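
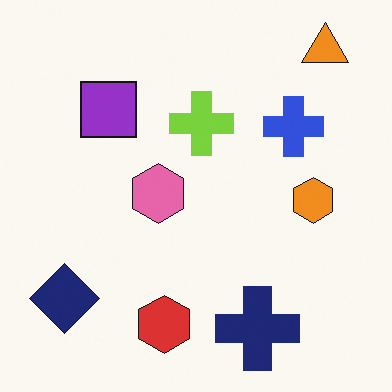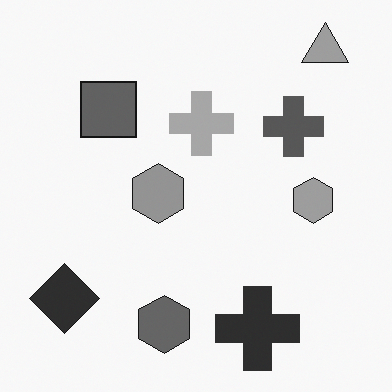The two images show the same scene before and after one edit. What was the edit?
The transformation is: converted to grayscale.

All color is removed — every shape is now a shade of grey.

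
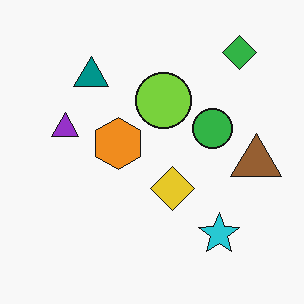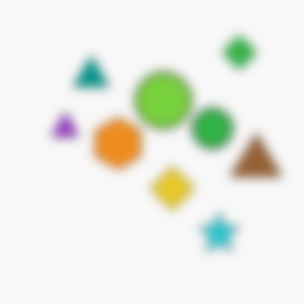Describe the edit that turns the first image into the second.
The transformation is: heavily blurred.

Shape edges and outlines are uniformly softened across the whole image.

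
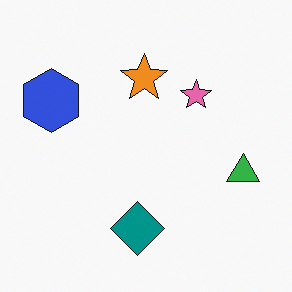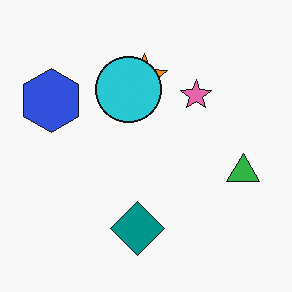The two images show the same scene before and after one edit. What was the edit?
It was overlaid with an additional cyan circle.

A cyan circle appears in the second image that is absent from the first.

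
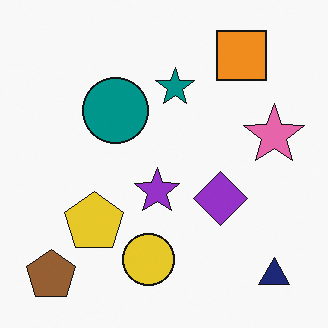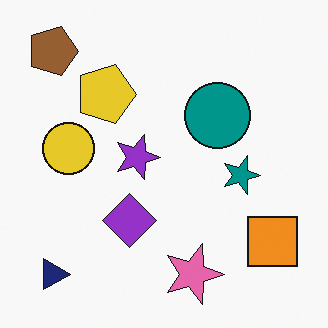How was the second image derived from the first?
The second image is the first rotated 90° clockwise.

The brown pentagon sits in the bottom-left of the first image and the top-left of the second — consistent with a whole-image 90° clockwise rotation.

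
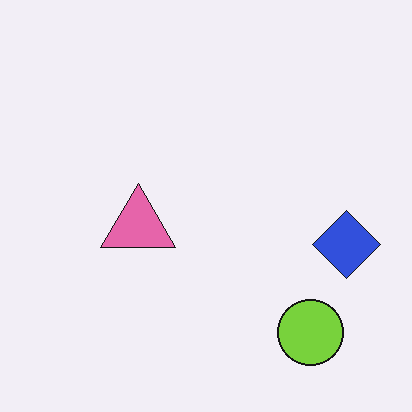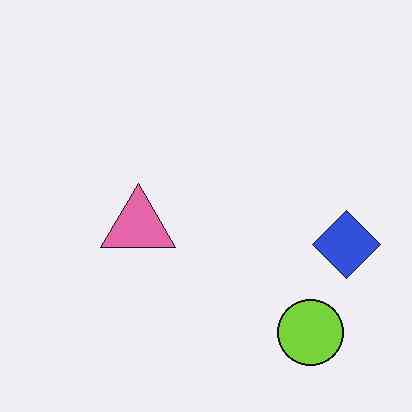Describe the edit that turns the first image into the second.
Given moderate JPEG compression.

Blocky 8×8 compression artifacts appear around shape edges and the flat background shows ringing — characteristic JPEG degradation.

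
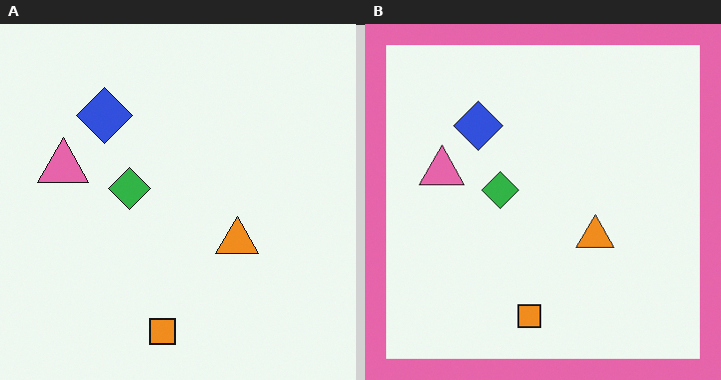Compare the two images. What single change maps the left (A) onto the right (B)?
Framed with a pink border.

A solid pink frame runs around the edge of the right (B) image, with the content slightly shrunk inside it.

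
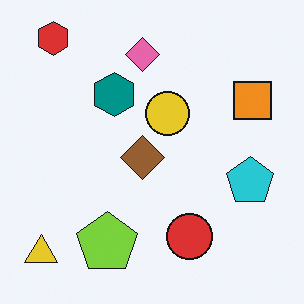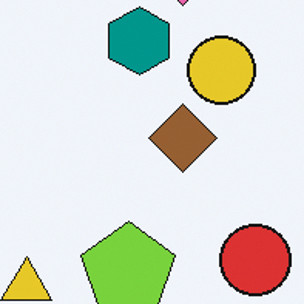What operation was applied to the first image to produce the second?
The transformation is: cropped to a modestly smaller region and rescaled.

The visible shapes are larger and the field of view is narrower; shapes near the original edges may be partly or wholly outside the frame — a crop-and-rescale.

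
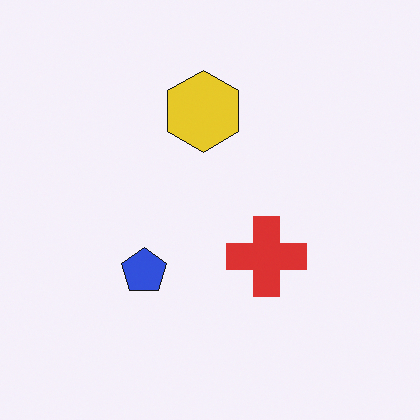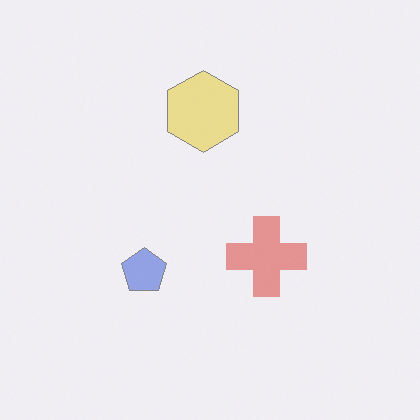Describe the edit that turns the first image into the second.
The transformation is: given much lower contrast.

Tones are pushed toward mid-grey across the whole image — a global contrast change.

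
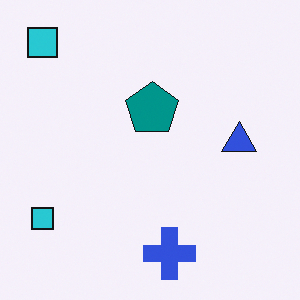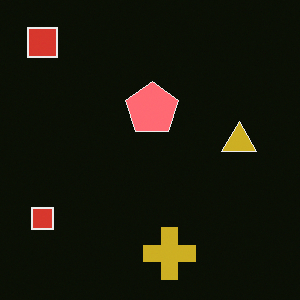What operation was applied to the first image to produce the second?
The second image is the first color-inverted (negative).

The light background has become dark and every shape's color is its complement — a photographic negative.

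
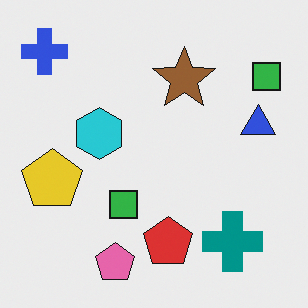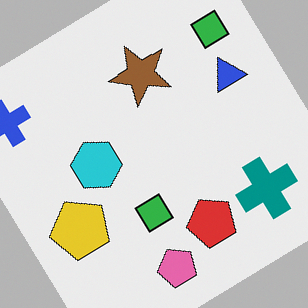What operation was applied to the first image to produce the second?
The transformation is: rotated counter-clockwise by a large amount — several tens of degrees.

Every shape is tilted by the same angle and the image corners show triangular fill wedges — a whole-image rotation by a non-right angle.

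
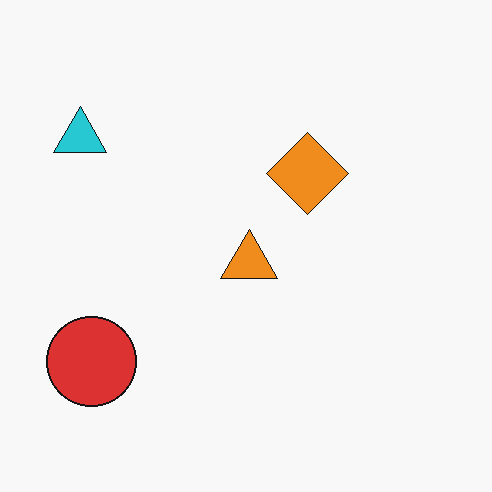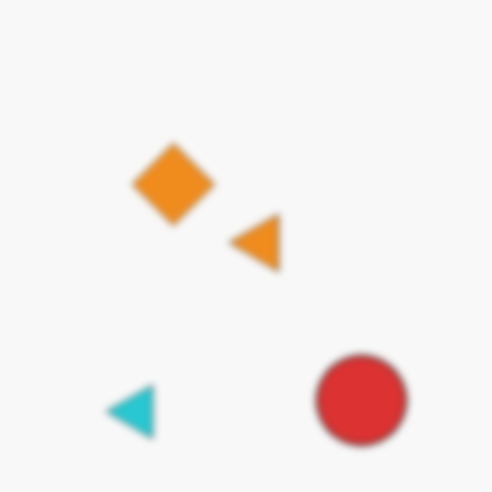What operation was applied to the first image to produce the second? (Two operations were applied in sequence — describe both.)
The transformation is: noticeably gaussian-blurred, then rotated 90° counter-clockwise.

Shape edges and outlines are uniformly softened across the whole image. The cyan triangle sits in the top-left of the first image and the bottom-left of the second — consistent with a whole-image 90° counter-clockwise rotation.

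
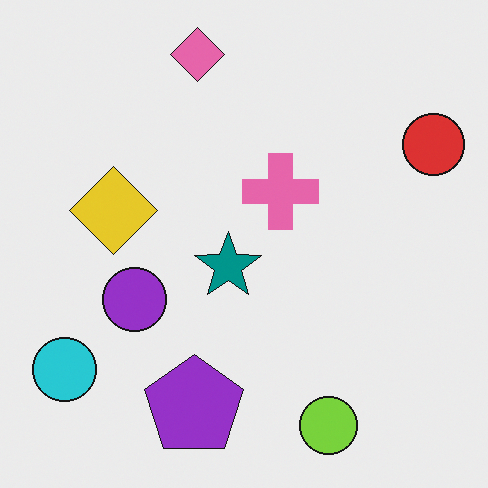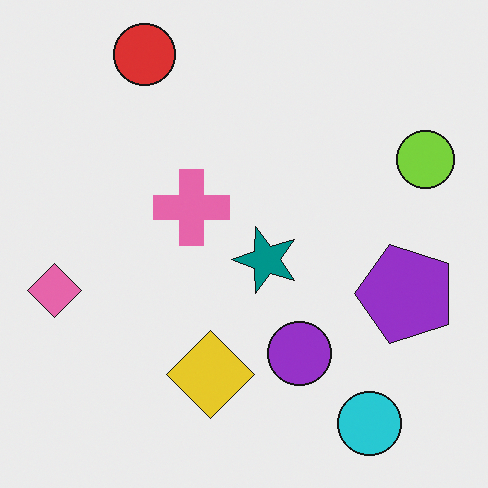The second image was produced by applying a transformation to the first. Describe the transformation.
Rotated 90° counter-clockwise.

The cyan circle sits in the bottom-left of the first image and the bottom-right of the second — consistent with a whole-image 90° counter-clockwise rotation.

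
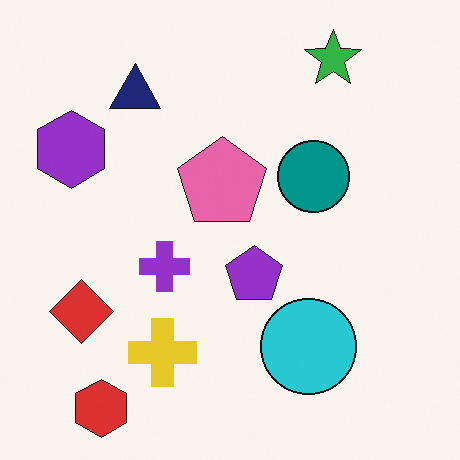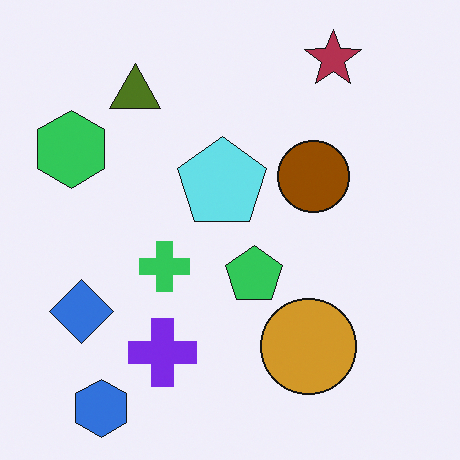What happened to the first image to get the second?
The second image is the first hue-shifted by a large amount.

Every shape's color has rotated by the same amount around the hue wheel — a uniform hue shift.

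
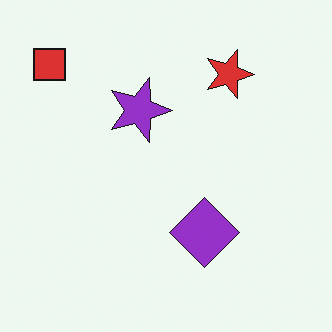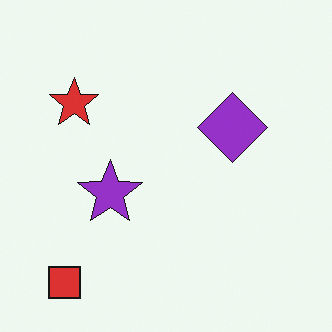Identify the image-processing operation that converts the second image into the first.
Rotated 90° clockwise.

The red square sits in the bottom-left of the second image and the top-left of the first — consistent with a whole-image 90° clockwise rotation.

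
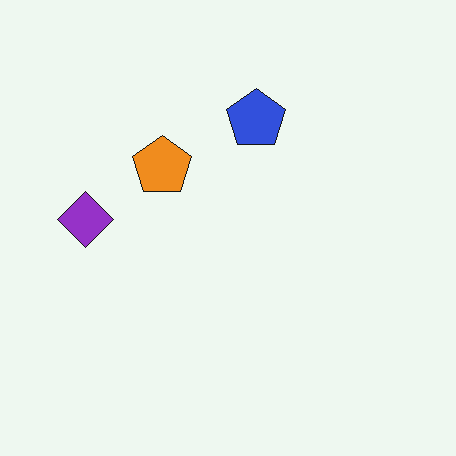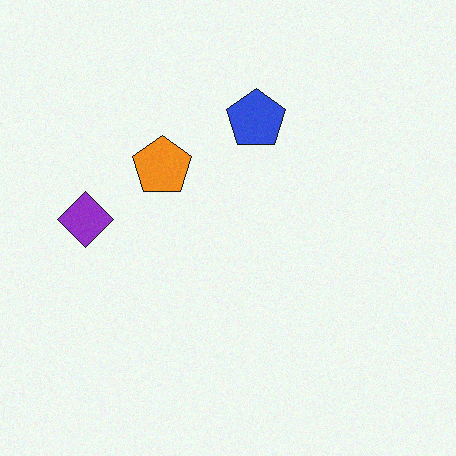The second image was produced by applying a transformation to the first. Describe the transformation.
The transformation is: degraded with a light layer of grain.

Random speckle covers the whole image, including the flat background.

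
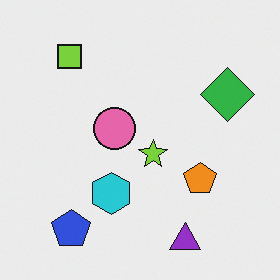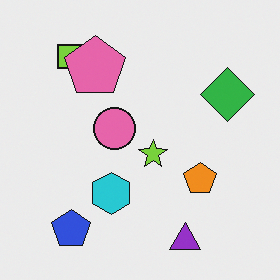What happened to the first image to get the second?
The transformation is: overlaid with an additional pink pentagon.

A pink pentagon appears in the second image that is absent from the first.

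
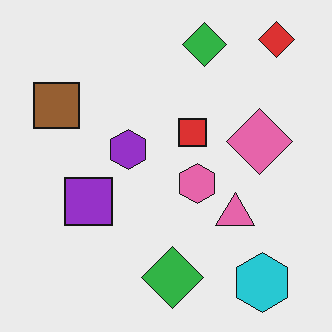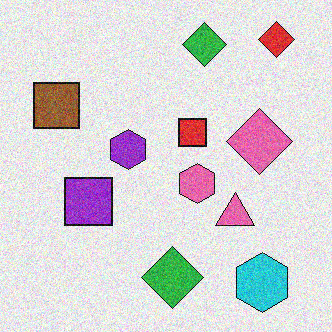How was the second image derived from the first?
Degraded with visible gaussian noise.

Random speckle covers the whole image, including the flat background.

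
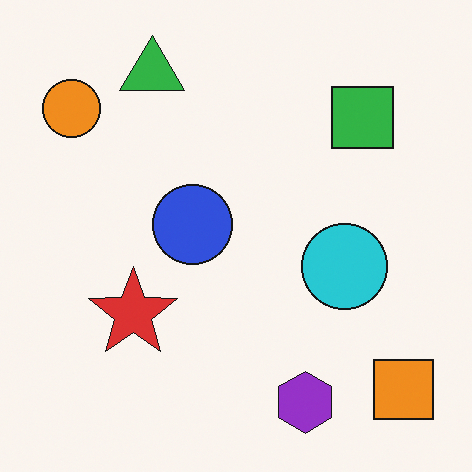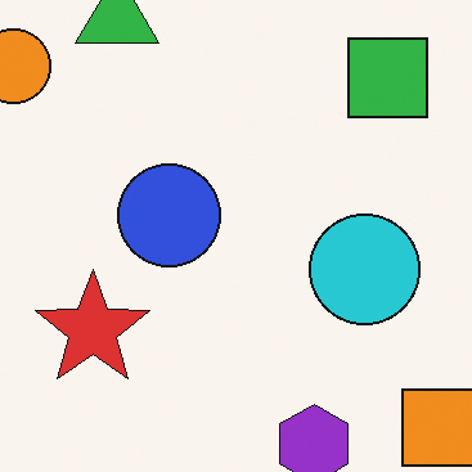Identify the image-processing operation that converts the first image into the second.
It was cropped to a modestly smaller region and rescaled.

The visible shapes are larger and the field of view is narrower; shapes near the original edges may be partly or wholly outside the frame — a crop-and-rescale.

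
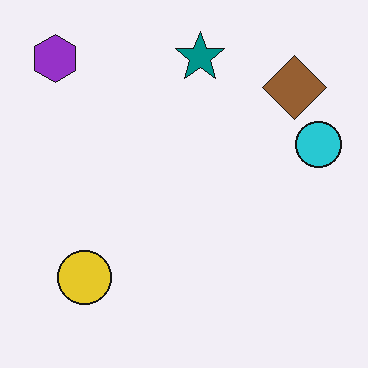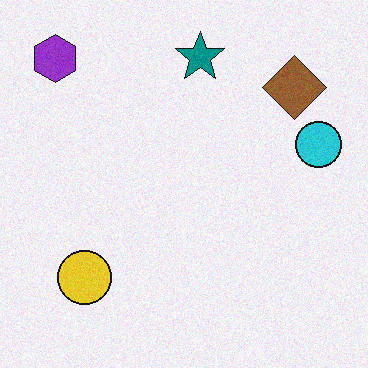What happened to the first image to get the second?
This is the original image degraded with subtle gaussian noise.

Random speckle covers the whole image, including the flat background.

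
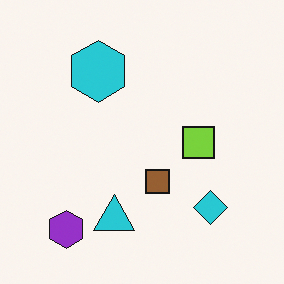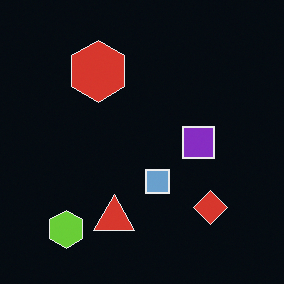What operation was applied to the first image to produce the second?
The image was color-inverted (negative).

The light background has become dark and every shape's color is its complement — a photographic negative.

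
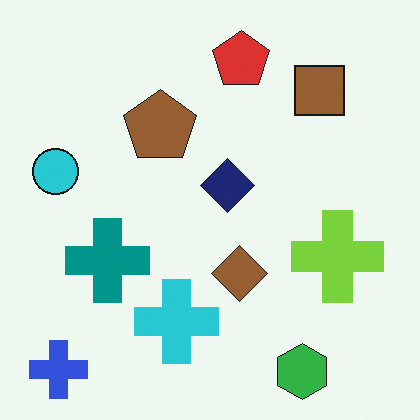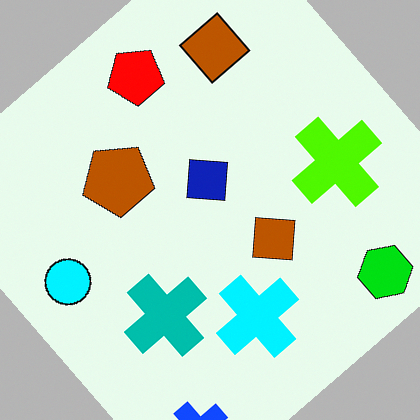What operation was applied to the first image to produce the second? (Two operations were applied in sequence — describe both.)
This is the original image rotated counter-clockwise by a large amount — several tens of degrees, then heavily oversaturated.

Every shape is tilted by the same angle and the image corners show triangular fill wedges — a whole-image rotation by a non-right angle. All colors are more vivid — a global saturation change.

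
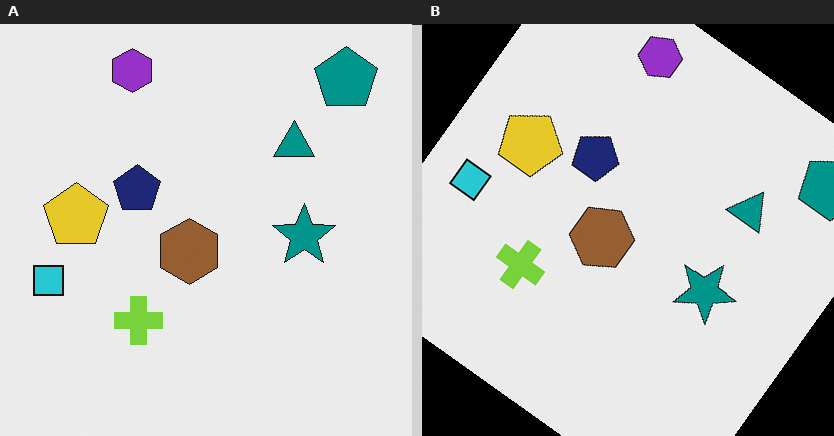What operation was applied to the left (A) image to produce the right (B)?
The right (B) image is the left (A) rotated clockwise by a large amount — several tens of degrees.

Every shape is tilted by the same angle and the image corners show triangular fill wedges — a whole-image rotation by a non-right angle.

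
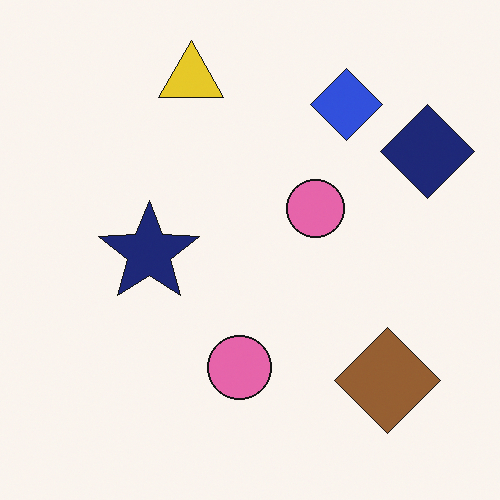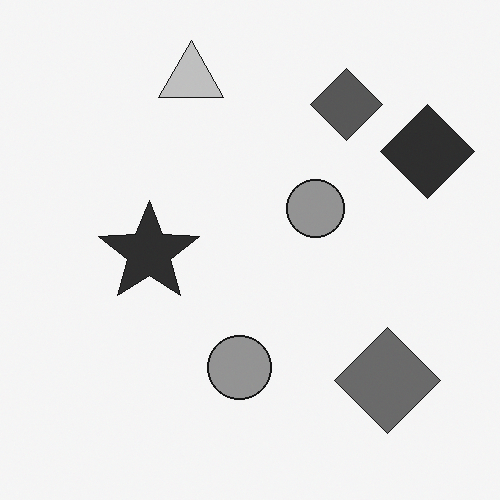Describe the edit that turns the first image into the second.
The transformation is: converted to grayscale.

All color is removed — every shape is now a shade of grey.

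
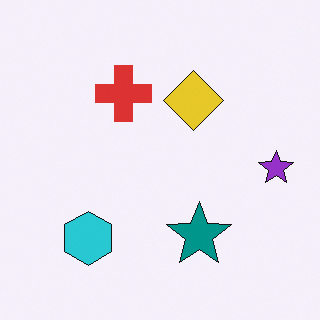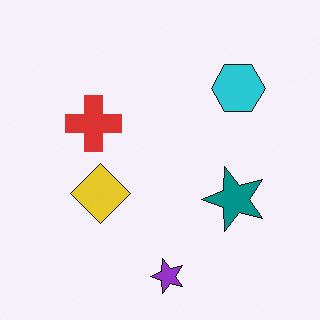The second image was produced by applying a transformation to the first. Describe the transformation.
The image was transposed (reflected across the top-left ↔ bottom-right diagonal).

Shapes have swapped their row and column positions — what was in the top-right is now in the bottom-left — a diagonal reflection.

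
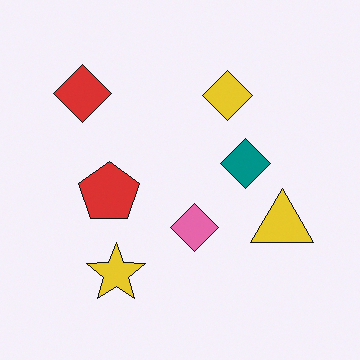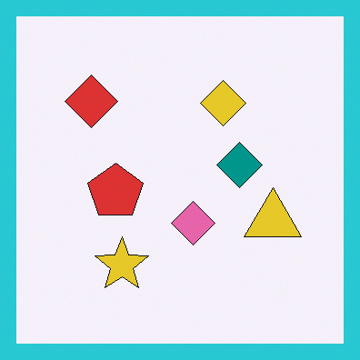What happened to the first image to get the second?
Framed with a cyan border.

A solid cyan frame runs around the edge of the second image, with the content slightly shrunk inside it.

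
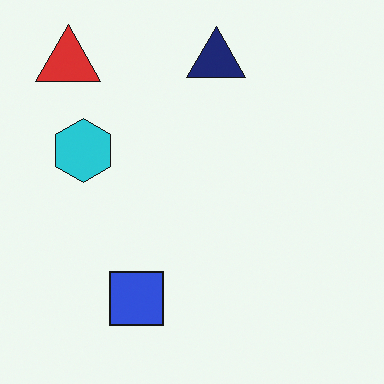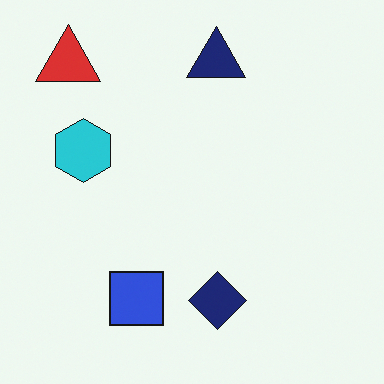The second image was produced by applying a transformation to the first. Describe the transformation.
The second image is the first overlaid with an additional navy diamond.

A navy diamond appears in the second image that is absent from the first.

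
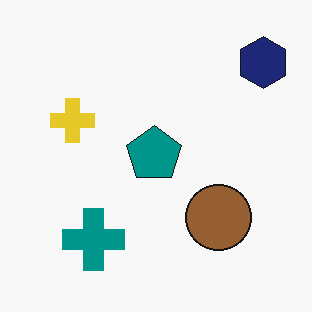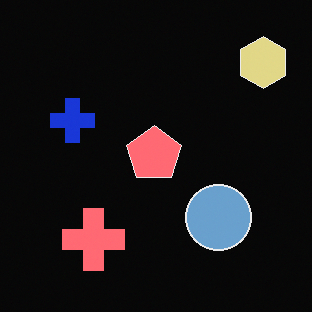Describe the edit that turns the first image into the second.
The second image is the first color-inverted (negative).

The light background has become dark and every shape's color is its complement — a photographic negative.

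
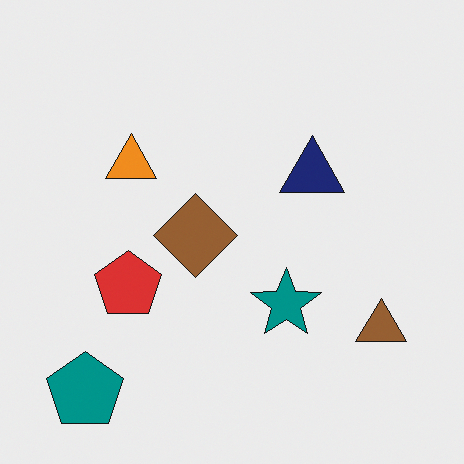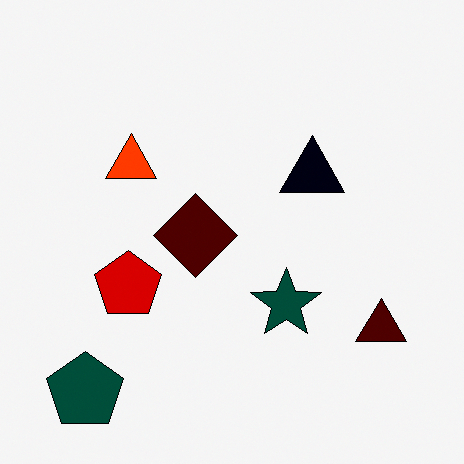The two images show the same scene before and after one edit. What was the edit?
This is the original image given much higher contrast.

Tones are pushed away from mid-grey across the whole image — a global contrast change.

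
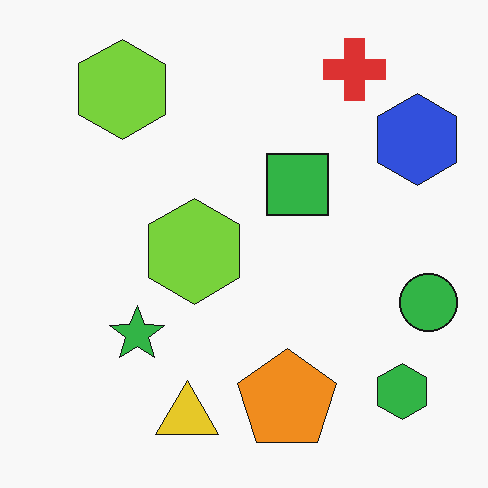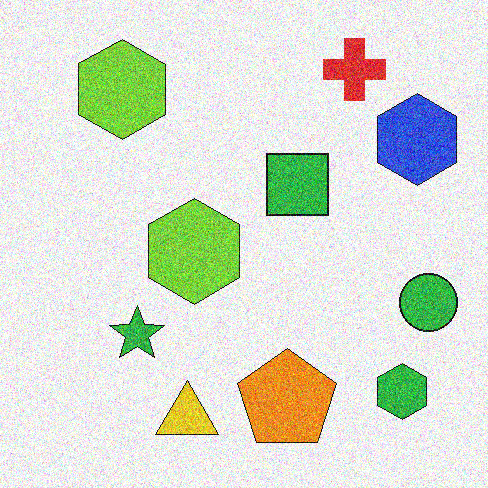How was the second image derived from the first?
This is the original image degraded with heavy additive noise.

Random speckle covers the whole image, including the flat background.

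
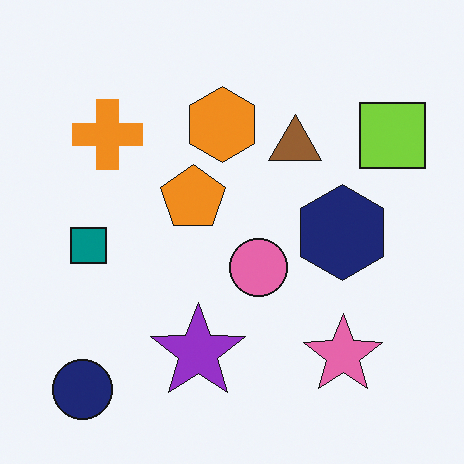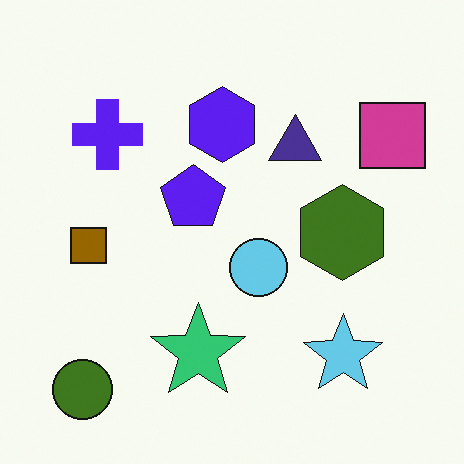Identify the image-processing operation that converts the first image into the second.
The image was hue-shifted through roughly half the color wheel.

Every shape's color has rotated by the same amount around the hue wheel — a uniform hue shift.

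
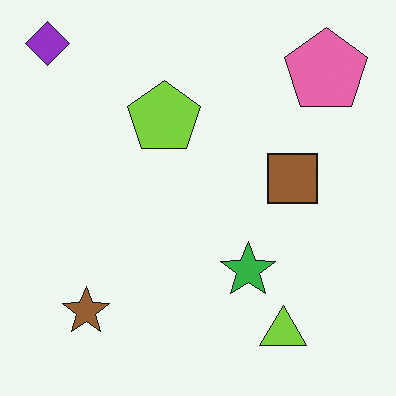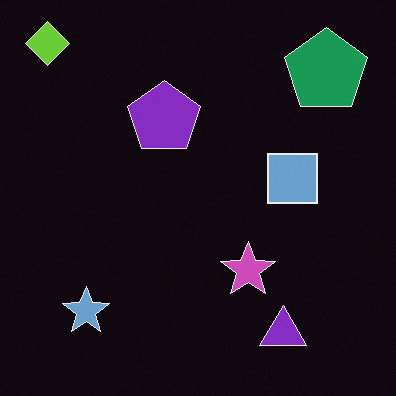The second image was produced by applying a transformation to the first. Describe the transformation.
It was color-inverted (negative).

The light background has become dark and every shape's color is its complement — a photographic negative.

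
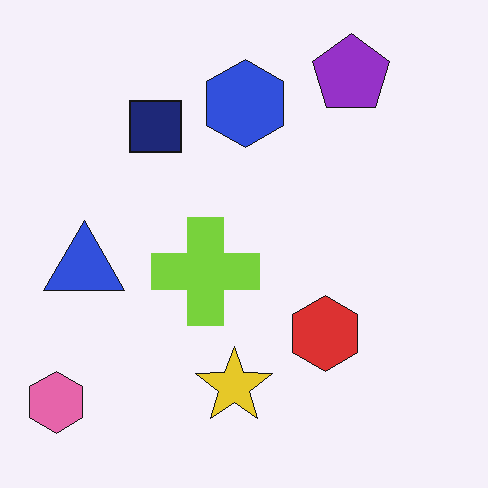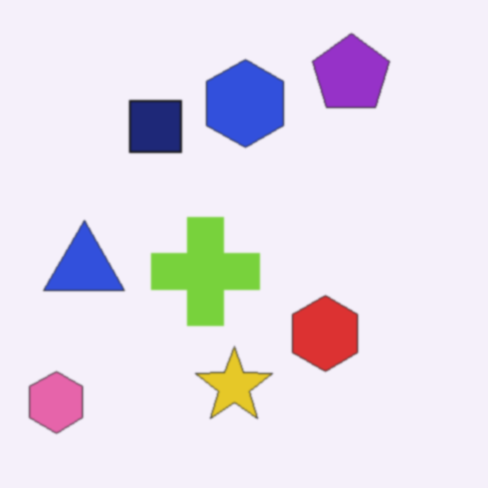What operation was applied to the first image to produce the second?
Given a subtle gaussian blur.

Shape edges and outlines are uniformly softened across the whole image.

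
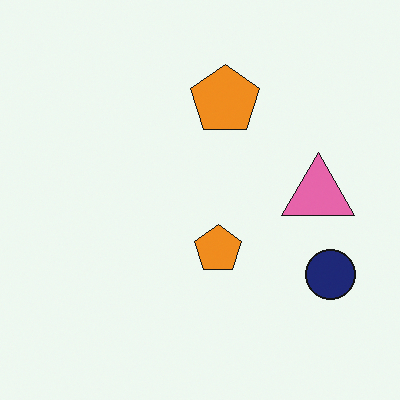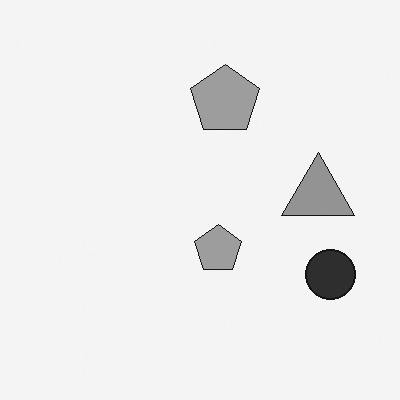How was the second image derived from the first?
Converted to grayscale.

All color is removed — every shape is now a shade of grey.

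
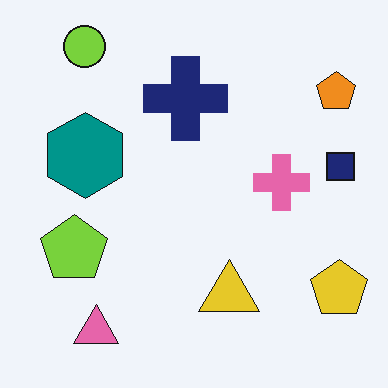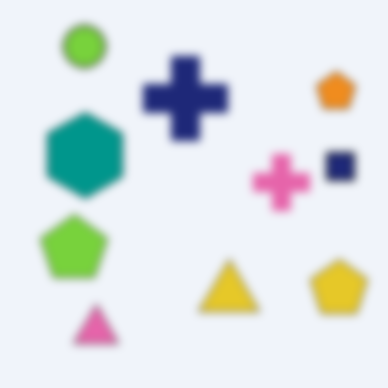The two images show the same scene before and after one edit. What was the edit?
It was noticeably gaussian-blurred.

Shape edges and outlines are uniformly softened across the whole image.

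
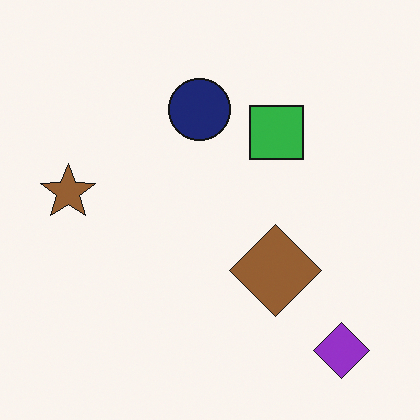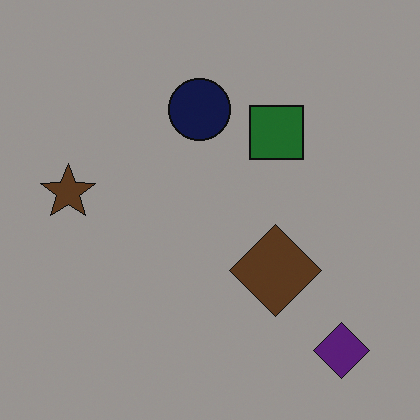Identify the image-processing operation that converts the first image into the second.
The second image is the first darkened a lot.

Every pixel — background and shapes alike — is uniformly darkened.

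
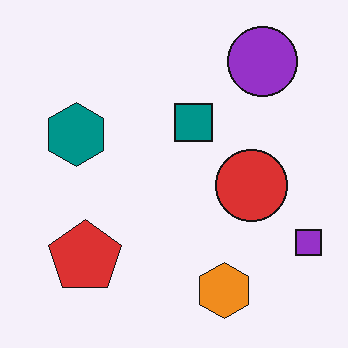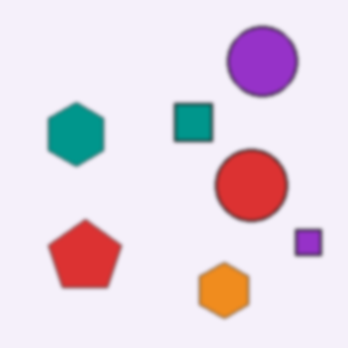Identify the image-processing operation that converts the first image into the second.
This is the original image slightly softened.

Shape edges and outlines are uniformly softened across the whole image.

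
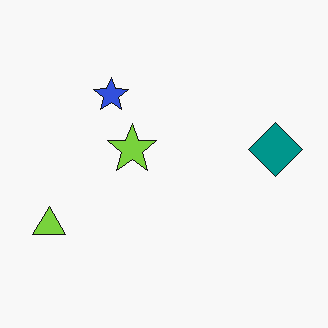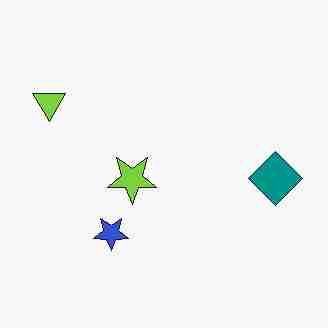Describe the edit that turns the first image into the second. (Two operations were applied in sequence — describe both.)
The second image is the first flipped vertically (top ↔ bottom), then heavily JPEG-compressed with obvious blocking artifacts.

The blue star is in the top of the first image and the bottom of the second — shapes on opposite sides of the horizontal midline have swapped in a mirror flip. Blocky 8×8 compression artifacts appear around shape edges and the flat background shows ringing — characteristic JPEG degradation.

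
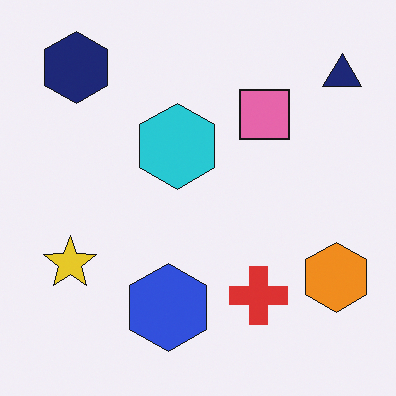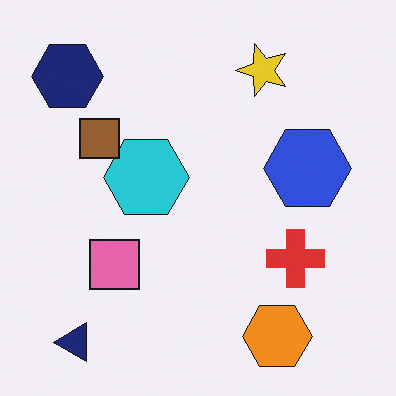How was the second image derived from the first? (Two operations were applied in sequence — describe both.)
The transformation is: transposed (reflected across the top-left ↔ bottom-right diagonal), then overlaid with an additional brown square.

Shapes have swapped their row and column positions — what was in the top-right is now in the bottom-left — a diagonal reflection. A brown square appears in the second image that is absent from the first.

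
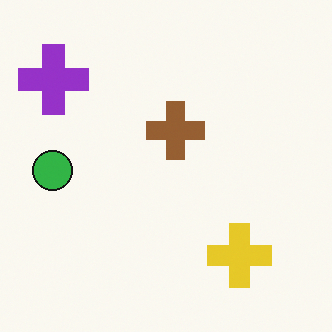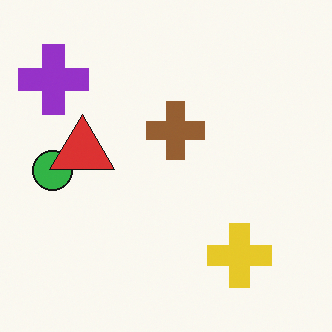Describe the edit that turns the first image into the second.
This is the original image overlaid with an additional red triangle.

A red triangle appears in the second image that is absent from the first.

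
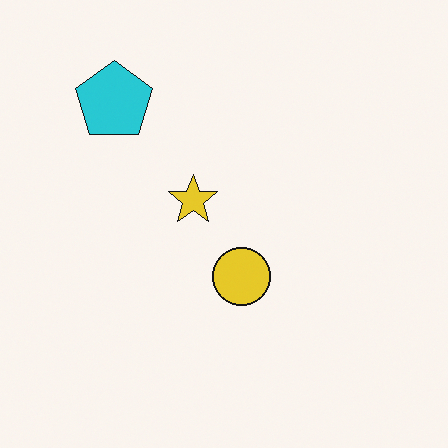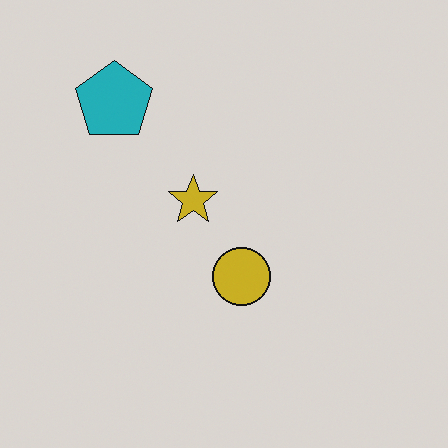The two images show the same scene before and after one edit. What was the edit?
Slightly darkened.

Every pixel — background and shapes alike — is uniformly darkened.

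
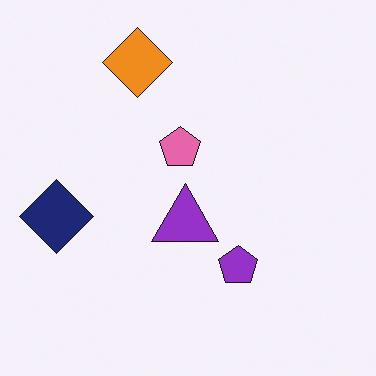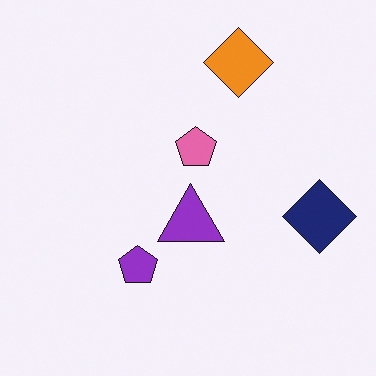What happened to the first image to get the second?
The second image is the first flipped horizontally (left ↔ right).

The navy diamond is in the left of the first image and the right of the second — shapes on opposite sides of the vertical midline have swapped in a mirror flip.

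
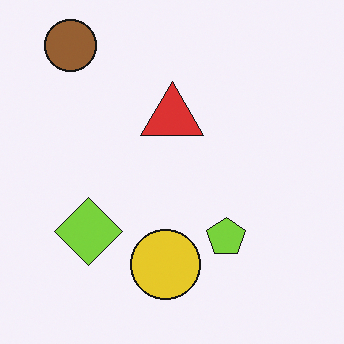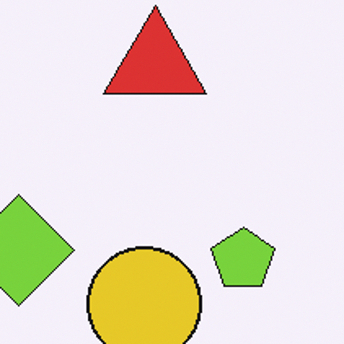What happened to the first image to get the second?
The transformation is: cropped tightly and scaled back up.

The visible shapes are larger and the field of view is narrower; shapes near the original edges may be partly or wholly outside the frame — a crop-and-rescale.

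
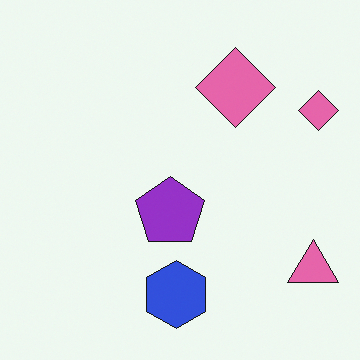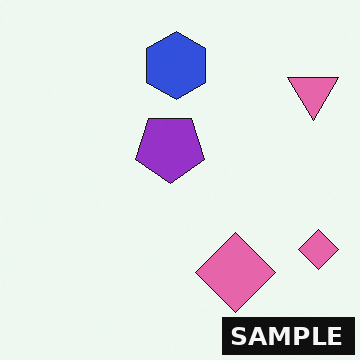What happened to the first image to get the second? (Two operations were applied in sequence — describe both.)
Flipped vertically (top ↔ bottom), then watermarked with the text "SAMPLE" in the lower-right corner.

The blue hexagon is in the bottom of the first image and the top of the second — shapes on opposite sides of the horizontal midline have swapped in a mirror flip. A dark label reading "SAMPLE" appears in the lower-right corner.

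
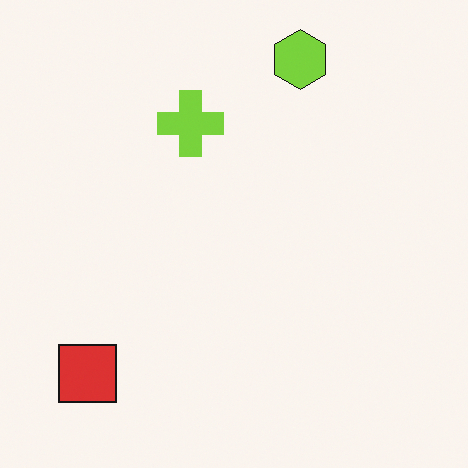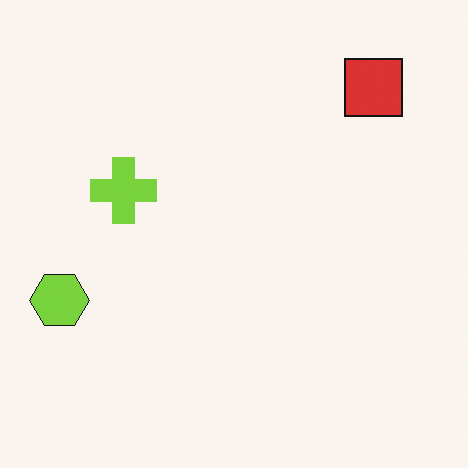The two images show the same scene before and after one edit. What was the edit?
This is the original image transposed (reflected across the top-left ↔ bottom-right diagonal).

Shapes have swapped their row and column positions — what was in the top-right is now in the bottom-left — a diagonal reflection.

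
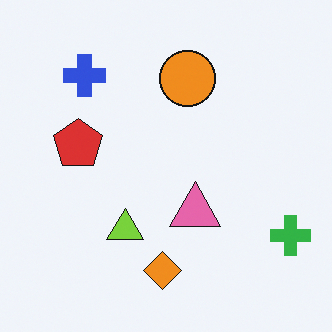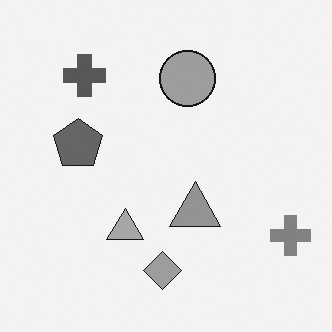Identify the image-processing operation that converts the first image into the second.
It was converted to grayscale.

All color is removed — every shape is now a shade of grey.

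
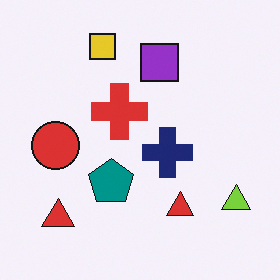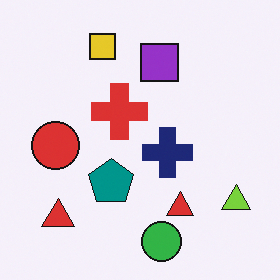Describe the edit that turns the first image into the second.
The second image is the first overlaid with an additional green circle.

A green circle appears in the second image that is absent from the first.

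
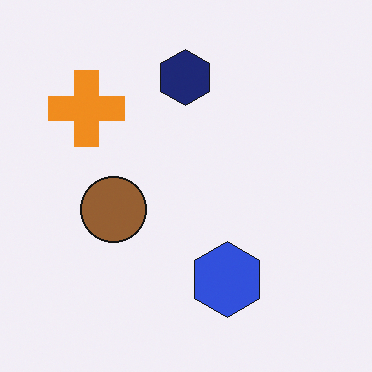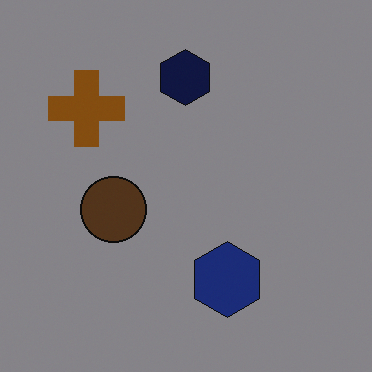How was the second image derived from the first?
The transformation is: substantially darkened.

Every pixel — background and shapes alike — is uniformly darkened.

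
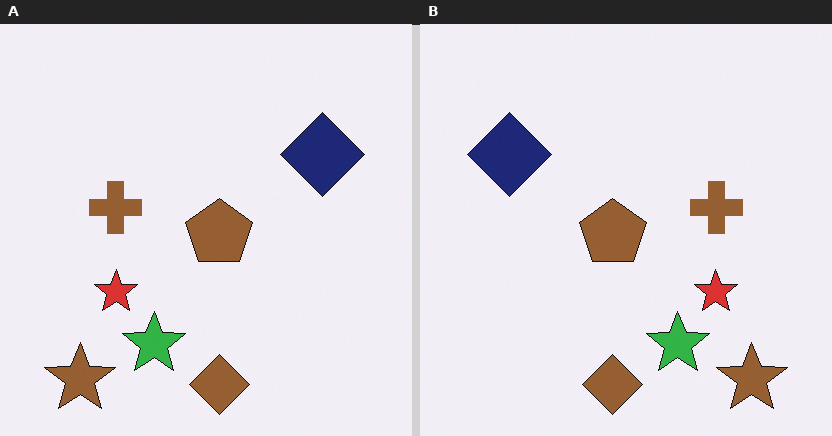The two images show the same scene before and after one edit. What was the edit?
The image was flipped horizontally (left ↔ right).

The brown star is in the bottom-left of the left (A) image and the bottom-right of the right (B) — shapes on opposite sides of the vertical midline have swapped in a mirror flip.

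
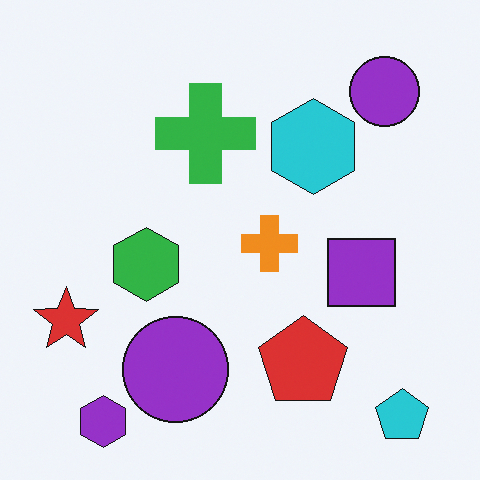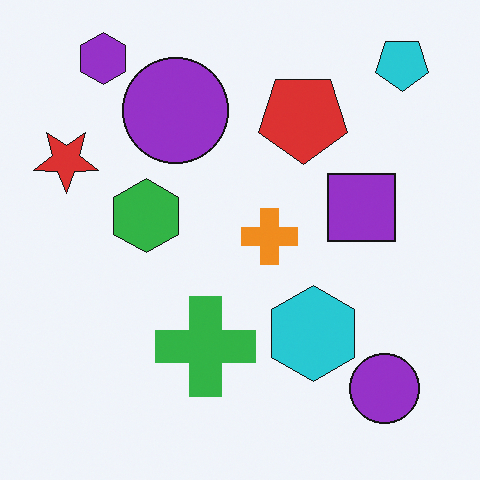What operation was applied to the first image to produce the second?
The image was flipped vertically (top ↔ bottom).

The purple hexagon is in the bottom-left of the first image and the top-left of the second — shapes on opposite sides of the horizontal midline have swapped in a mirror flip.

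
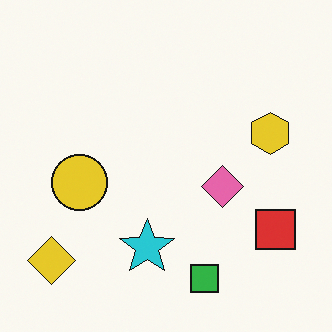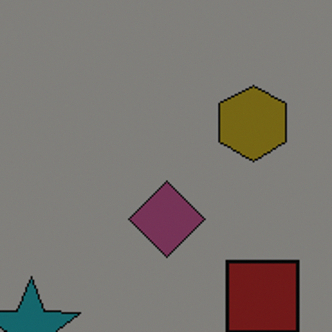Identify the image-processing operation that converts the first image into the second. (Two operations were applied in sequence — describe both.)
The transformation is: cropped tightly and scaled back up, then darkened a lot.

The visible shapes are larger and the field of view is narrower; shapes near the original edges may be partly or wholly outside the frame — a crop-and-rescale. Every pixel — background and shapes alike — is uniformly darkened.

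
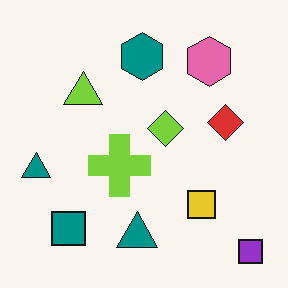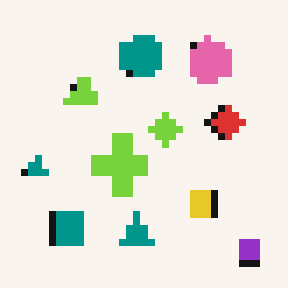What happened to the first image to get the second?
This is the original image moderately pixelated.

Shapes are reduced to large square blocks; fine edges and outlines are lost — a downscale-then-upscale (mosaic) effect.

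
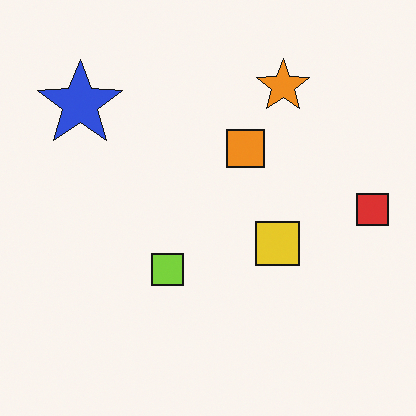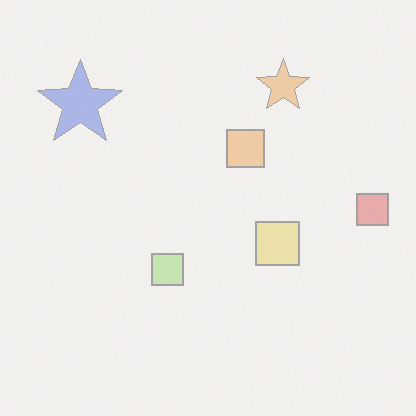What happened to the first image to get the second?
Washed out (contrast reduced).

Tones are pushed toward mid-grey across the whole image — a global contrast change.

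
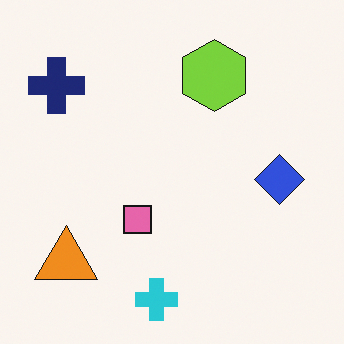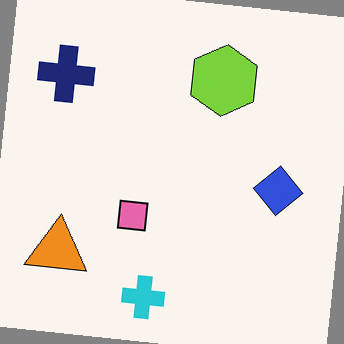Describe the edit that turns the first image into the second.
The second image is the first rotated clockwise by a slight angle.

Every shape is tilted by the same angle and the image corners show triangular fill wedges — a whole-image rotation by a non-right angle.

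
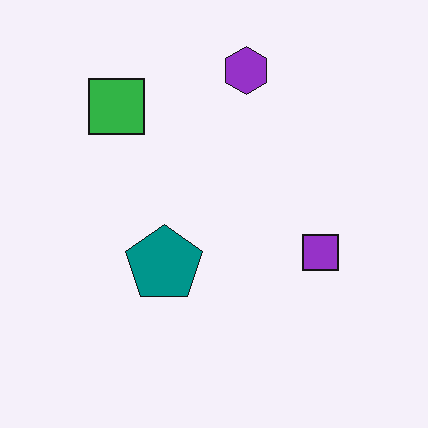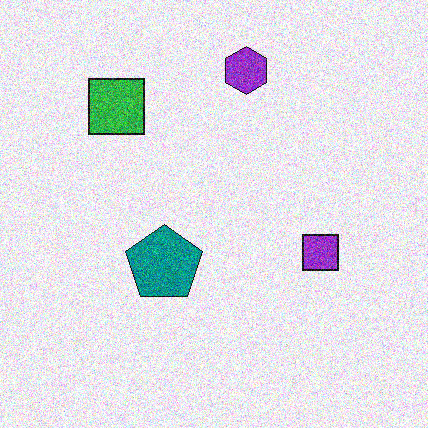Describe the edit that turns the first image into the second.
The transformation is: degraded with strong gaussian noise.

Random speckle covers the whole image, including the flat background.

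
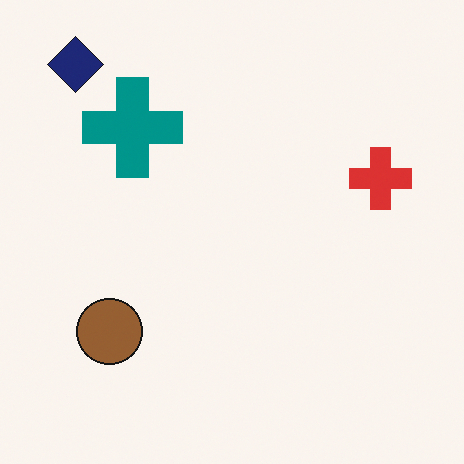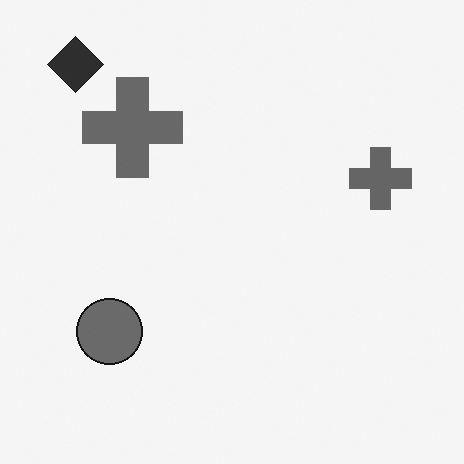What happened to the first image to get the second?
Converted to grayscale.

All color is removed — every shape is now a shade of grey.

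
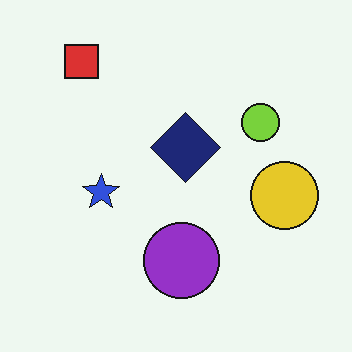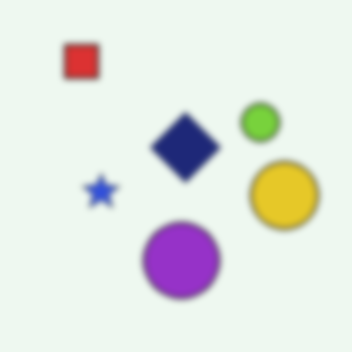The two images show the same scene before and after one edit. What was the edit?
Noticeably gaussian-blurred.

Shape edges and outlines are uniformly softened across the whole image.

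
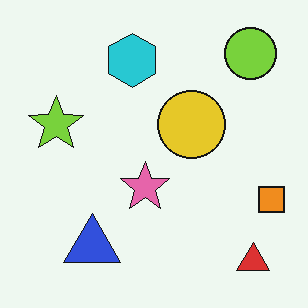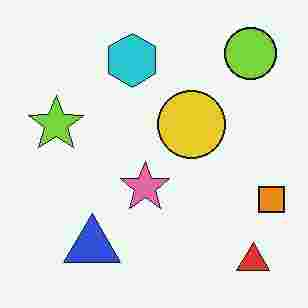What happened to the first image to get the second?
This is the original image degraded with heavy JPEG compression.

Blocky 8×8 compression artifacts appear around shape edges and the flat background shows ringing — characteristic JPEG degradation.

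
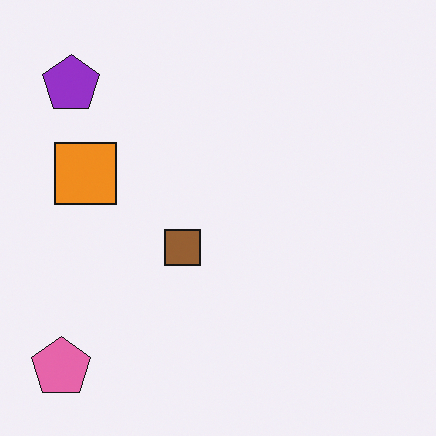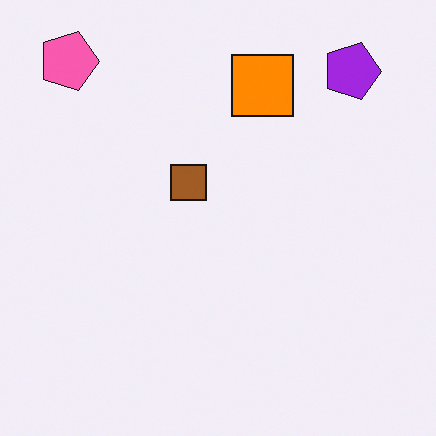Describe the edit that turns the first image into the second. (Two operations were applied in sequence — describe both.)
It was rotated 90° clockwise, then slightly oversaturated.

The pink pentagon sits in the bottom-left of the first image and the top-left of the second — consistent with a whole-image 90° clockwise rotation. All colors are more vivid — a global saturation change.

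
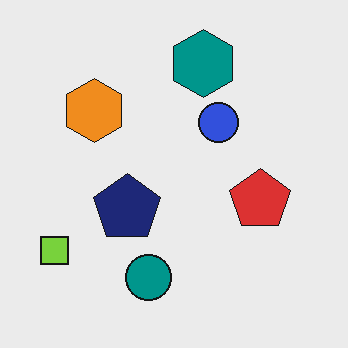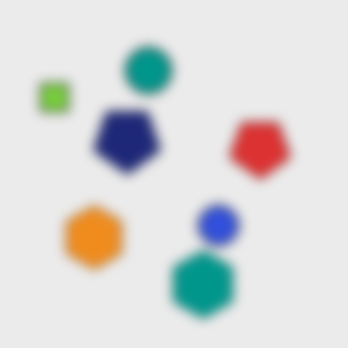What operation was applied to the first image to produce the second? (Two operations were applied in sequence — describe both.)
The image was strongly gaussian-blurred, then flipped vertically (top ↔ bottom).

Shape edges and outlines are uniformly softened across the whole image. The teal hexagon is in the top of the first image and the bottom of the second — shapes on opposite sides of the horizontal midline have swapped in a mirror flip.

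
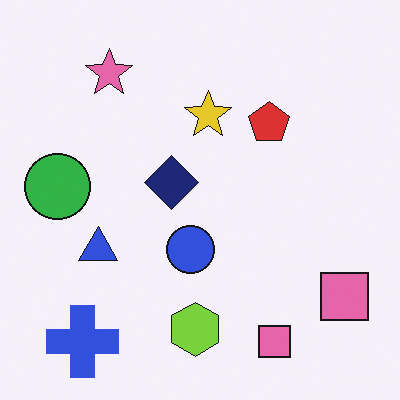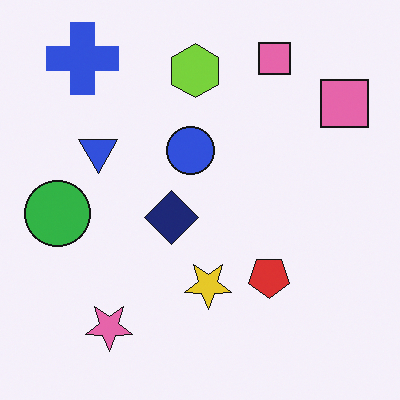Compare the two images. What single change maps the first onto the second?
Flipped vertically (top ↔ bottom).

The blue cross is in the bottom-left of the first image and the top-left of the second — shapes on opposite sides of the horizontal midline have swapped in a mirror flip.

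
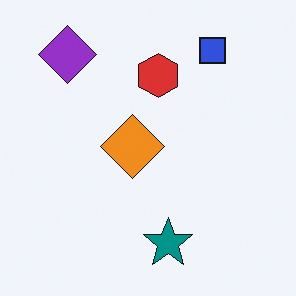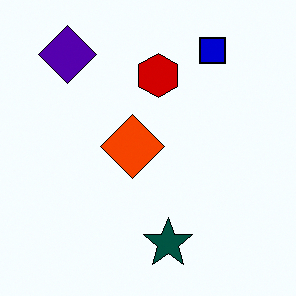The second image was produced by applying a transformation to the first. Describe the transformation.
It was boosted in contrast.

Tones are pushed away from mid-grey across the whole image — a global contrast change.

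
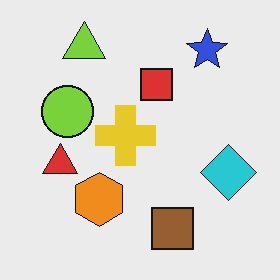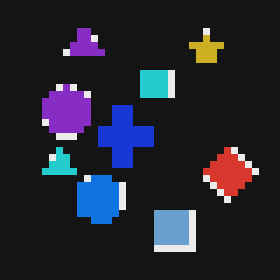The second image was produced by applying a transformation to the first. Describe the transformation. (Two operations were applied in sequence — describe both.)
Color-inverted (negative), then moderately pixelated.

The light background has become dark and every shape's color is its complement — a photographic negative. Shapes are reduced to large square blocks; fine edges and outlines are lost — a downscale-then-upscale (mosaic) effect.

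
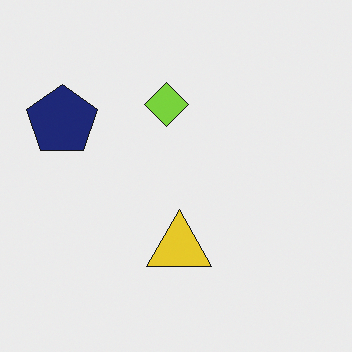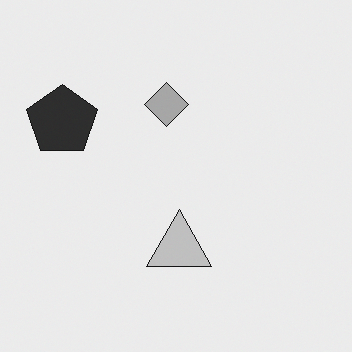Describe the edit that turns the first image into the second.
The transformation is: converted to grayscale.

All color is removed — every shape is now a shade of grey.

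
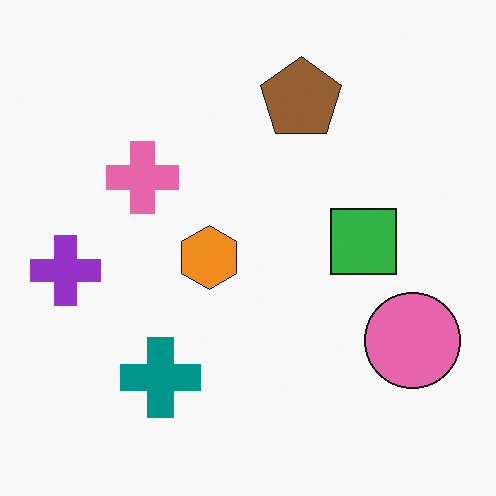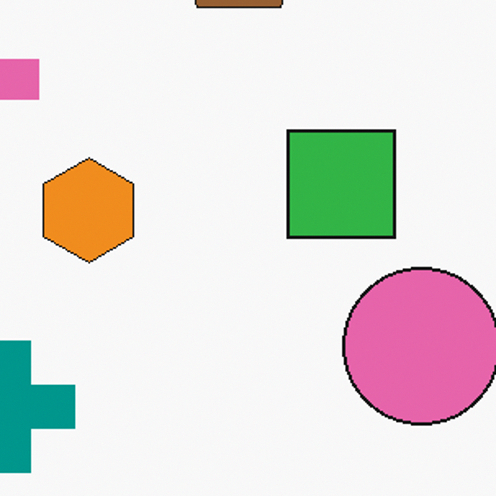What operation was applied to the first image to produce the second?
It was cropped tightly and scaled back up.

The visible shapes are larger and the field of view is narrower; shapes near the original edges may be partly or wholly outside the frame — a crop-and-rescale.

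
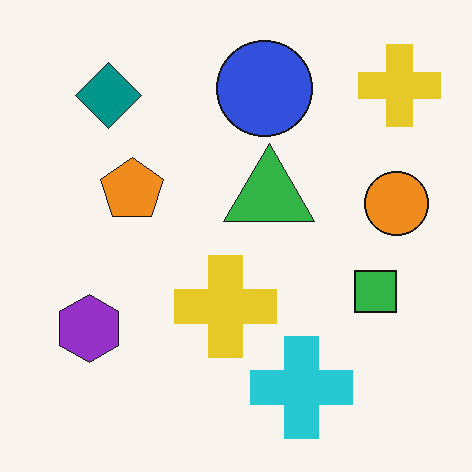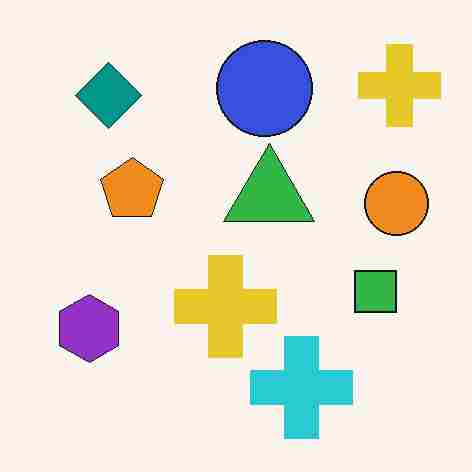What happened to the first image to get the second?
Degraded with heavy JPEG compression.

Blocky 8×8 compression artifacts appear around shape edges and the flat background shows ringing — characteristic JPEG degradation.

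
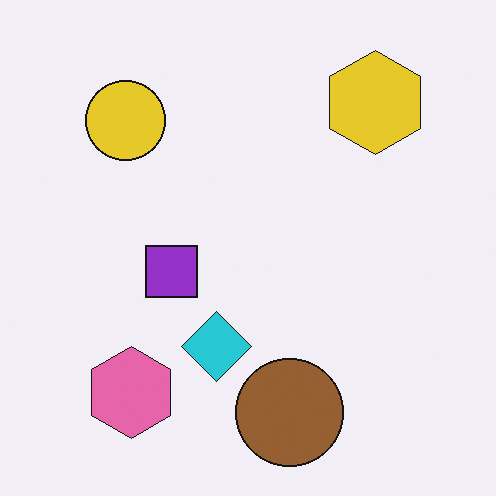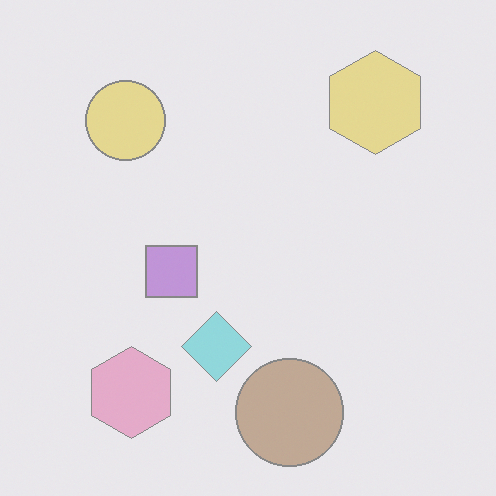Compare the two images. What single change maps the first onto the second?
The transformation is: washed out (contrast reduced).

Tones are pushed toward mid-grey across the whole image — a global contrast change.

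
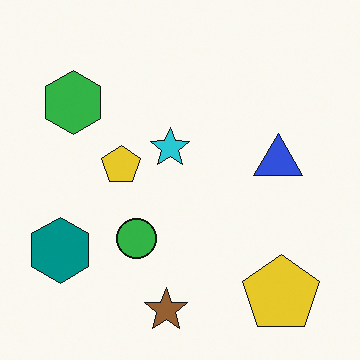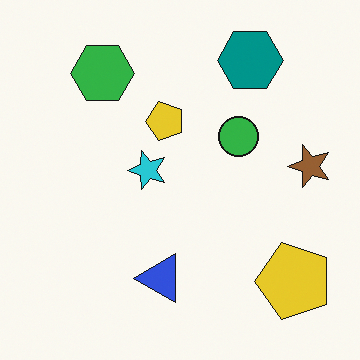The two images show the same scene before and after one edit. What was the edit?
The second image is the first transposed (reflected across the top-left ↔ bottom-right diagonal).

Shapes have swapped their row and column positions — what was in the top-right is now in the bottom-left — a diagonal reflection.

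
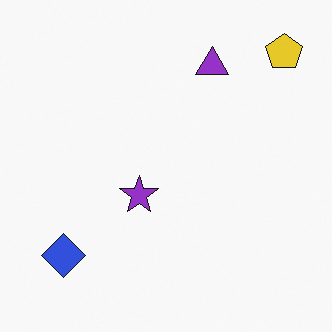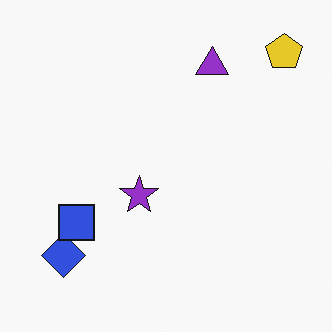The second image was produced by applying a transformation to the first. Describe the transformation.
The image was overlaid with an additional blue square.

A blue square appears in the second image that is absent from the first.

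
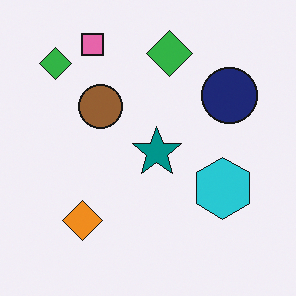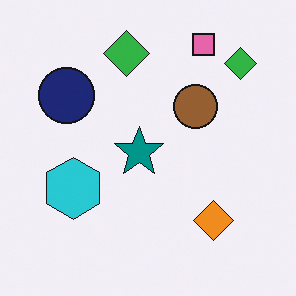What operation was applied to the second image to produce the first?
Flipped horizontally (left ↔ right).

The navy circle is in the top-left of the second image and the top-right of the first — shapes on opposite sides of the vertical midline have swapped in a mirror flip.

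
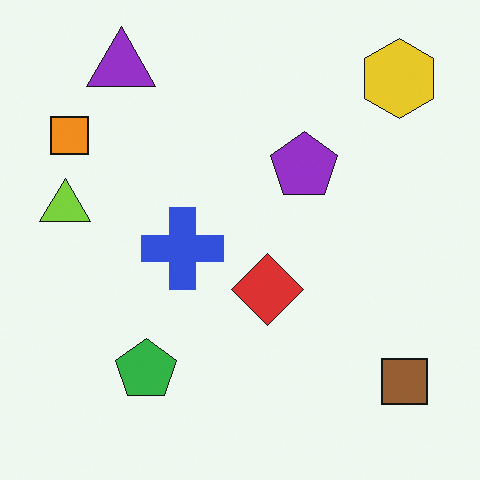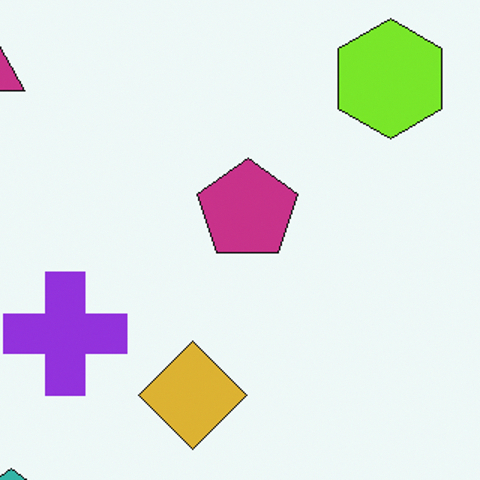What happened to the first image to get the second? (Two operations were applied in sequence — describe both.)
The image was hue-shifted by a small amount, then cropped slightly and scaled back up.

Every shape's color has rotated by the same amount around the hue wheel — a uniform hue shift. The visible shapes are larger and the field of view is narrower; shapes near the original edges may be partly or wholly outside the frame — a crop-and-rescale.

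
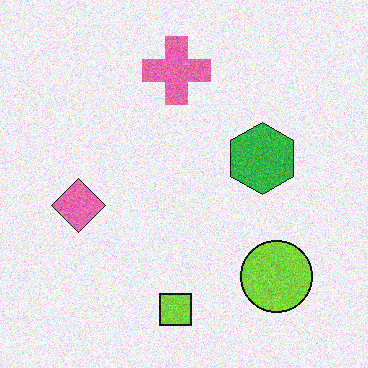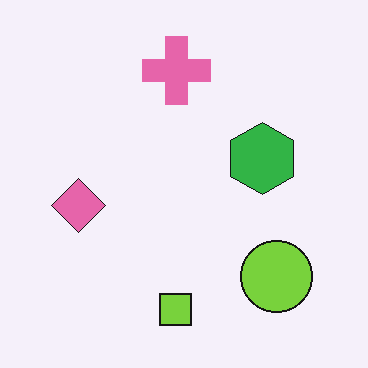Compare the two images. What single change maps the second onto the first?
Degraded with moderate additive noise.

Random speckle covers the whole image, including the flat background.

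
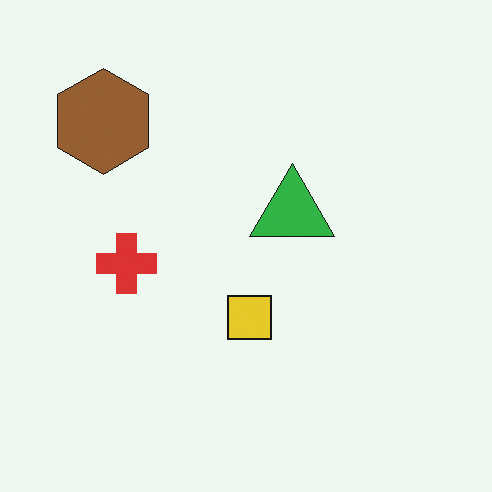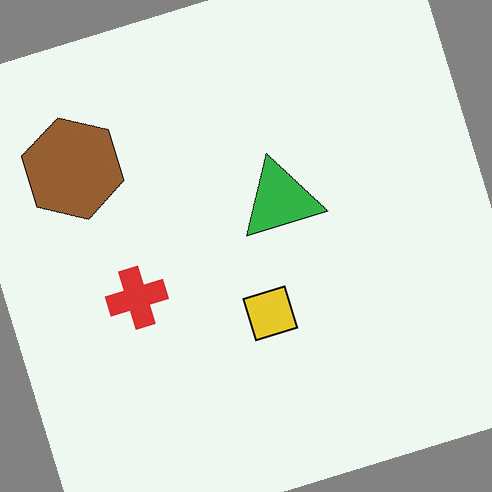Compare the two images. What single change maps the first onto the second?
The second image is the first rotated counter-clockwise by a moderate amount.

Every shape is tilted by the same angle and the image corners show triangular fill wedges — a whole-image rotation by a non-right angle.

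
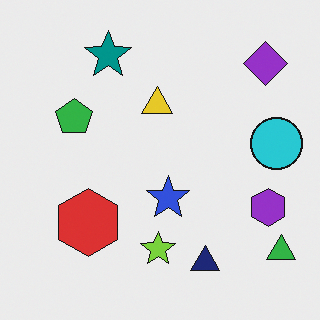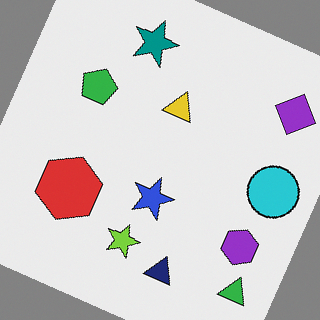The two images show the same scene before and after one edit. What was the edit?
It was rotated clockwise by a clearly visible amount.

Every shape is tilted by the same angle and the image corners show triangular fill wedges — a whole-image rotation by a non-right angle.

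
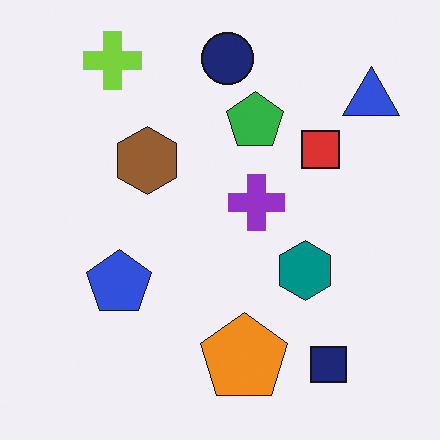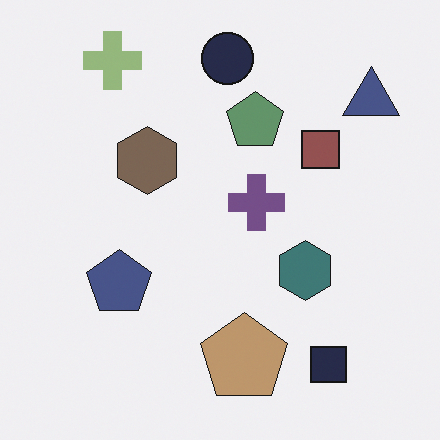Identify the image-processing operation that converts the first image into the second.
The image was heavily desaturated.

All colors are more muted and greyish — a global saturation change.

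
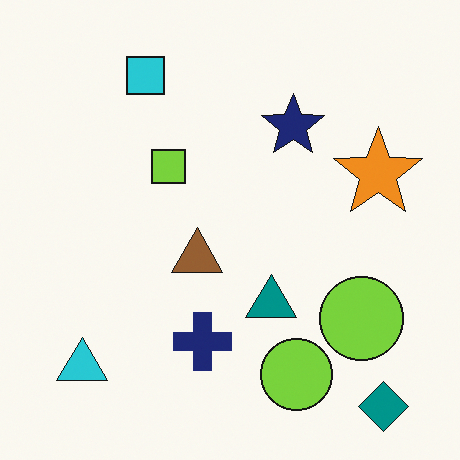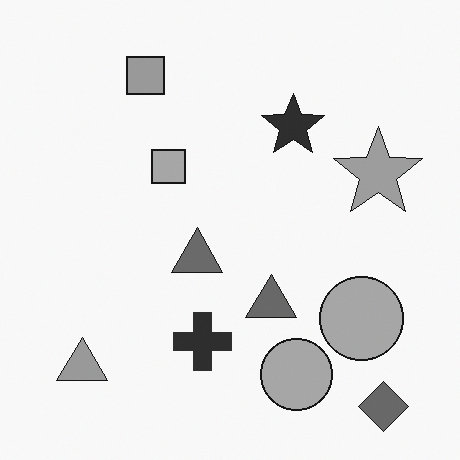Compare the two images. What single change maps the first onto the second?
The transformation is: converted to grayscale.

All color is removed — every shape is now a shade of grey.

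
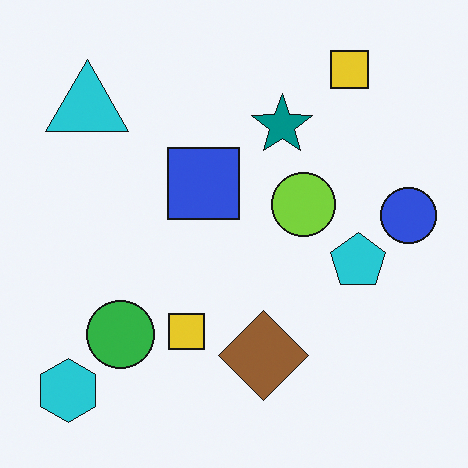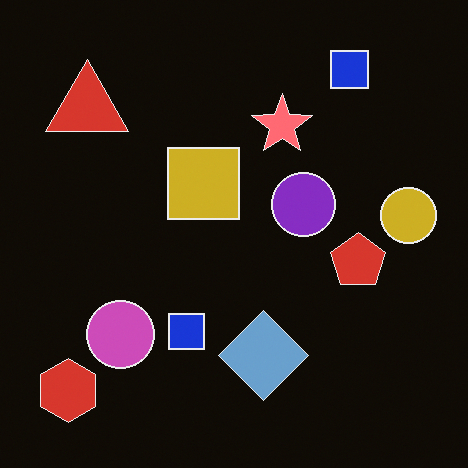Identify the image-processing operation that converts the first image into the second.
The transformation is: color-inverted (negative).

The light background has become dark and every shape's color is its complement — a photographic negative.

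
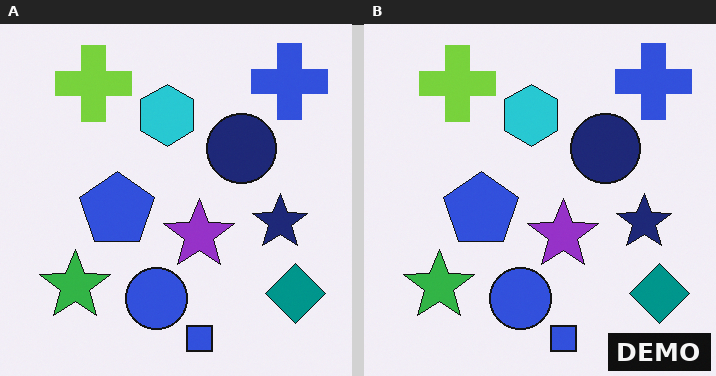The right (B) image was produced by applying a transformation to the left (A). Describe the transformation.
This is the original image watermarked with the text "DEMO" in the lower-right corner.

A dark label reading "DEMO" appears in the lower-right corner.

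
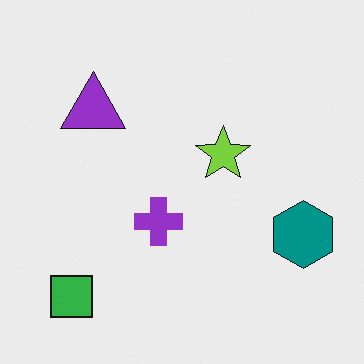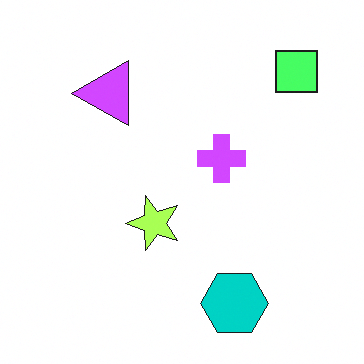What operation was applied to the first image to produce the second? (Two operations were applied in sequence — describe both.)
The second image is the first transposed (reflected across the top-left ↔ bottom-right diagonal), then brightened a lot.

Shapes have swapped their row and column positions — what was in the top-right is now in the bottom-left — a diagonal reflection. Every pixel — background and shapes alike — is uniformly brightened.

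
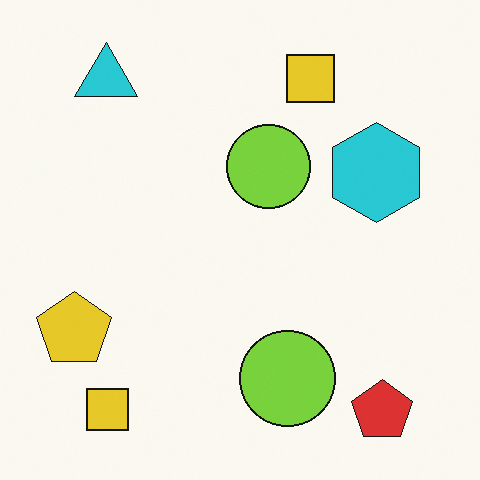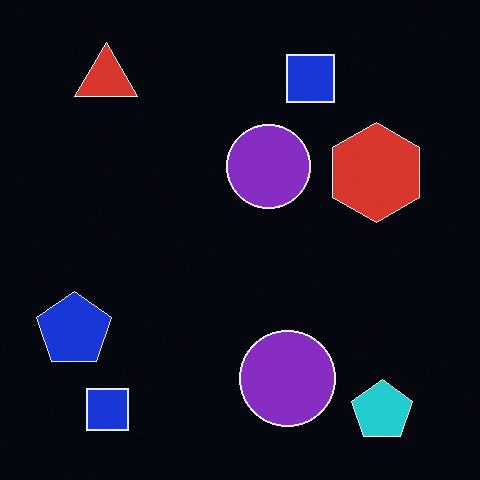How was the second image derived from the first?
The transformation is: color-inverted (negative).

The light background has become dark and every shape's color is its complement — a photographic negative.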